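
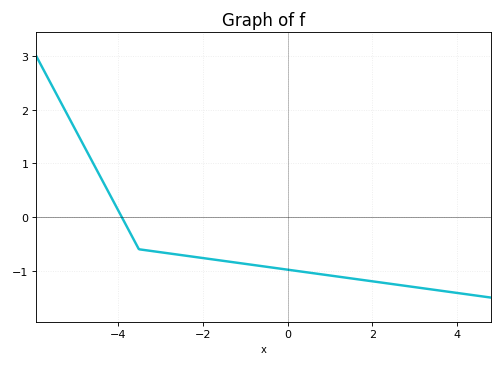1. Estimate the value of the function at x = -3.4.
-0.6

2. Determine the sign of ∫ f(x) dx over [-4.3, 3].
negative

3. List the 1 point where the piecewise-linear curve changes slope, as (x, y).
(-3.5, -0.6)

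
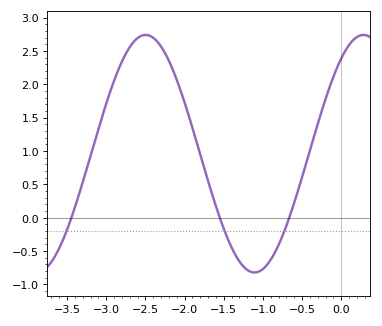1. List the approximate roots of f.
-3.44, -1.55, -0.664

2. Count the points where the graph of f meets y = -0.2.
3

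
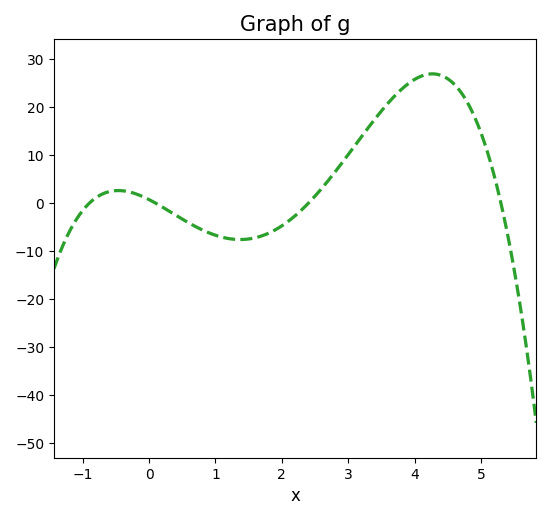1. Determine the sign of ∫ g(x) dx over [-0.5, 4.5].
positive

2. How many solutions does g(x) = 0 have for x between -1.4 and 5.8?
4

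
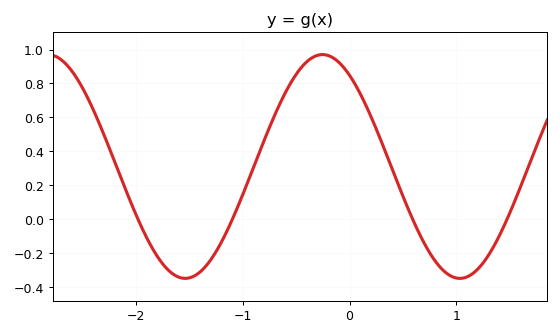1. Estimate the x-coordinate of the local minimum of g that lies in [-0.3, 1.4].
1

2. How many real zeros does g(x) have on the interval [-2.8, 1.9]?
4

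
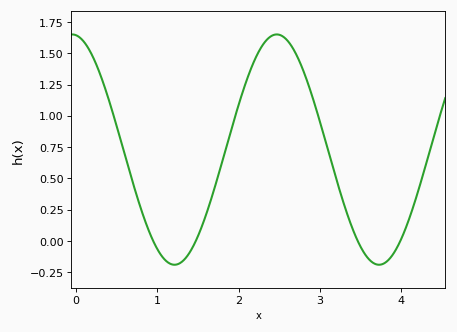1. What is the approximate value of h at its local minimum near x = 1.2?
-0.2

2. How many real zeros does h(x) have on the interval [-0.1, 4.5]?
4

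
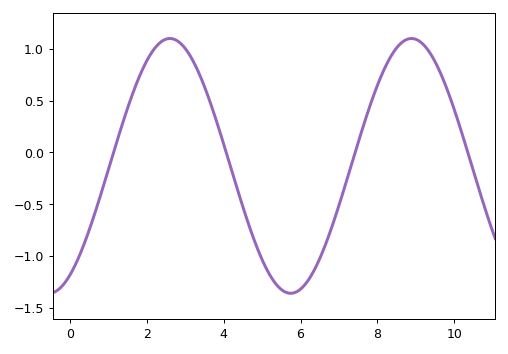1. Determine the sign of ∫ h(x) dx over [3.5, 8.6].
negative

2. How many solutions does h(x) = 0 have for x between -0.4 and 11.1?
4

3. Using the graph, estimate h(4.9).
-0.947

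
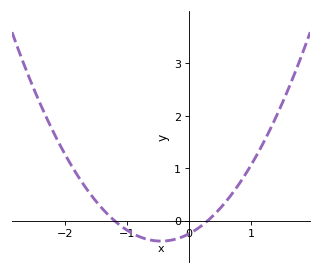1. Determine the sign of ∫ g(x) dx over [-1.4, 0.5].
negative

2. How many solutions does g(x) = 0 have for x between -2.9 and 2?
2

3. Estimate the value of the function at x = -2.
1.3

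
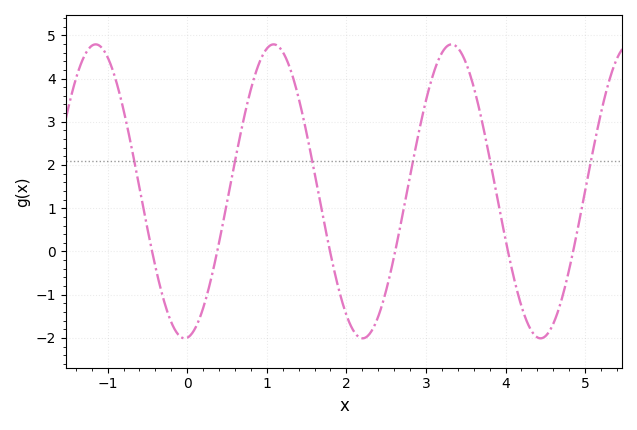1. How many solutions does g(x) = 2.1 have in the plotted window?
6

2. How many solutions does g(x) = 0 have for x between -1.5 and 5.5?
6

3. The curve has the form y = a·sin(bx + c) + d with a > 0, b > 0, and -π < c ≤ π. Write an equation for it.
y = 3.4sin(2.81x - 1.48) + 1.39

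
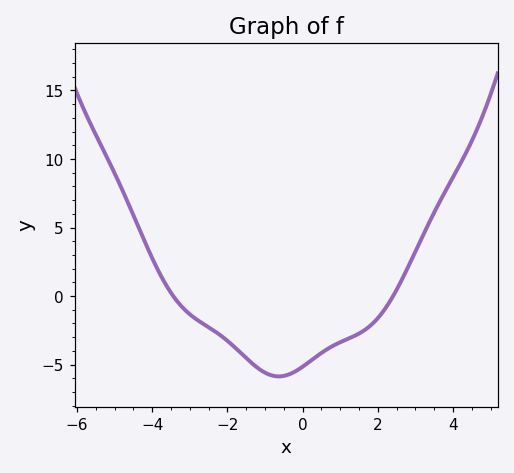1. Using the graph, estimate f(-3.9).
2.2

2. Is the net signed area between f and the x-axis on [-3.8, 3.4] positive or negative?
negative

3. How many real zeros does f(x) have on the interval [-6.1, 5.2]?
2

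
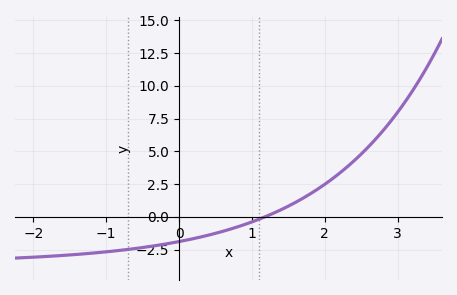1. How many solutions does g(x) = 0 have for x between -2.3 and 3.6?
1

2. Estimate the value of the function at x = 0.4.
-1.4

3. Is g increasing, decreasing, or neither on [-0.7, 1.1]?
increasing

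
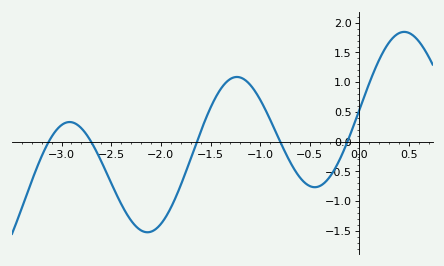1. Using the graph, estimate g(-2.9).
0.327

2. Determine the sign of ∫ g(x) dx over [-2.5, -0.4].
negative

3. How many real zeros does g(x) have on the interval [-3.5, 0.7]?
5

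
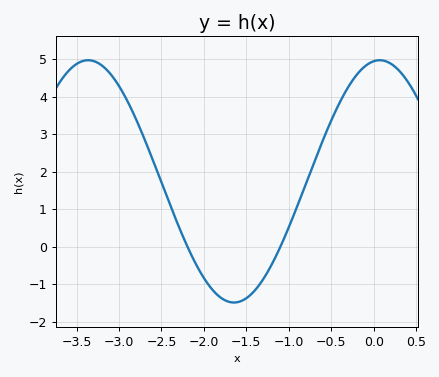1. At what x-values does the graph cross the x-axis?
-2.19, -1.1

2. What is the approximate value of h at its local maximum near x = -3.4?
4.97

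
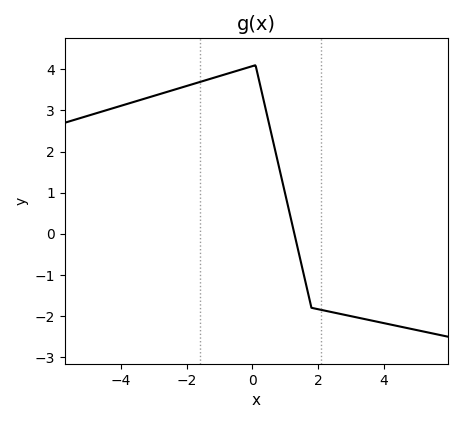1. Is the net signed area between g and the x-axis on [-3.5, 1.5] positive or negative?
positive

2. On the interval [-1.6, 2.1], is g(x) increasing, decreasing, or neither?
neither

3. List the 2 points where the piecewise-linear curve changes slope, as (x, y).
(0.1, 4.1); (1.8, -1.8)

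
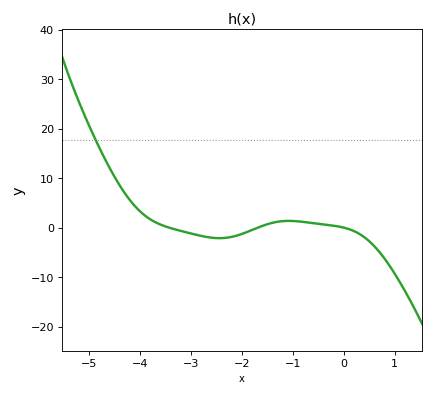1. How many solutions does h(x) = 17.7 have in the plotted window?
1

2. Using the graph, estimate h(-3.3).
-0.399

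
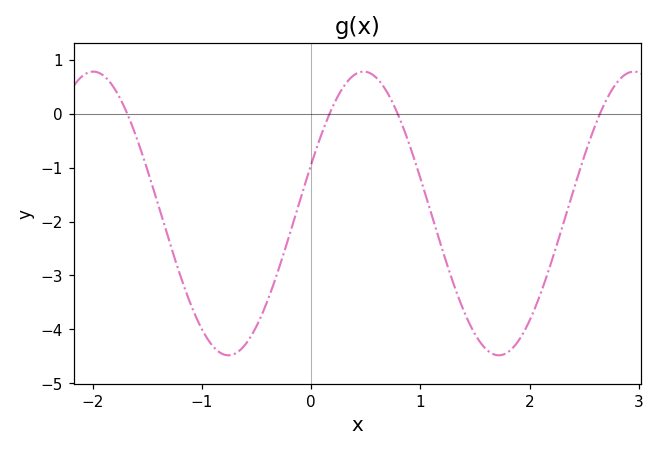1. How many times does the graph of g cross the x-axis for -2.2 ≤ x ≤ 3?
4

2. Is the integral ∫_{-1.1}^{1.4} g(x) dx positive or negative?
negative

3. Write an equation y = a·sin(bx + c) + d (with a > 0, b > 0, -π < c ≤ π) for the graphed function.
y = 2.63sin(2.5x + 0.35) - 1.85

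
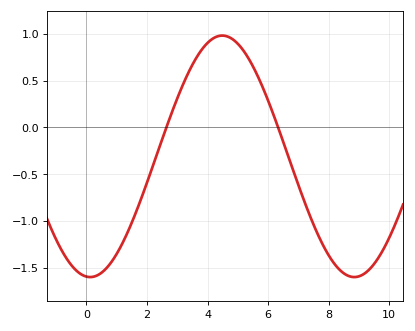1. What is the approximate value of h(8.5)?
-1.55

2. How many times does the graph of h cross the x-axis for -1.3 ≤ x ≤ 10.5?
2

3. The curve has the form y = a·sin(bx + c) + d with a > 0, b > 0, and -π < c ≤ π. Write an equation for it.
y = 1.29sin(0.72x - 1.7) - 0.31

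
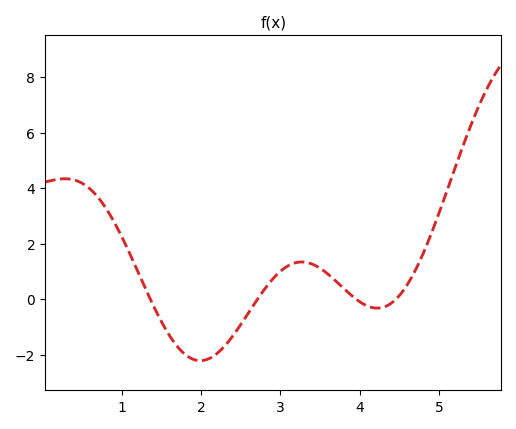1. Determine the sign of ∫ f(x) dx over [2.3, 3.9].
positive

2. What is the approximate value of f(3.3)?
1.4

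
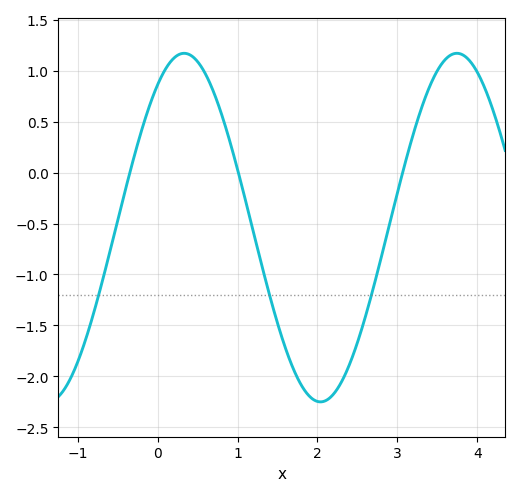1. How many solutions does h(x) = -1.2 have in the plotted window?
3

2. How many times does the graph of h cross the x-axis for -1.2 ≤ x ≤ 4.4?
3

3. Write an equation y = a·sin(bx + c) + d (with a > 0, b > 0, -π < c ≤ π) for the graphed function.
y = 1.71sin(1.8x + 0.96) - 0.54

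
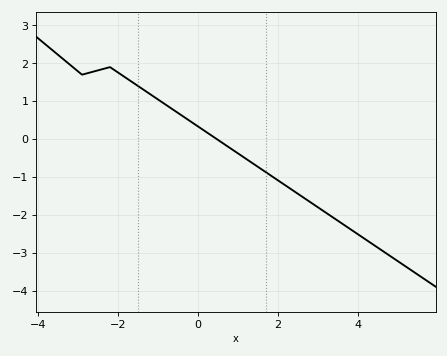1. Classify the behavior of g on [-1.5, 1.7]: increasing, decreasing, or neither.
decreasing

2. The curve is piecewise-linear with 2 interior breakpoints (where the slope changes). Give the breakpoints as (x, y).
(-2.9, 1.7); (-2.2, 1.9)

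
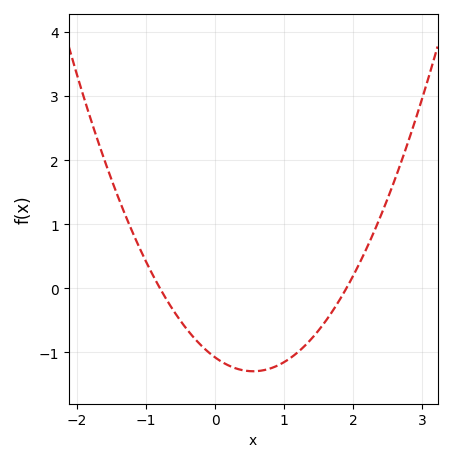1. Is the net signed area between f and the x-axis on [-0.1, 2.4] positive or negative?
negative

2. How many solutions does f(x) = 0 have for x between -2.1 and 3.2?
2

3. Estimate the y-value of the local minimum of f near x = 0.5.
-1.29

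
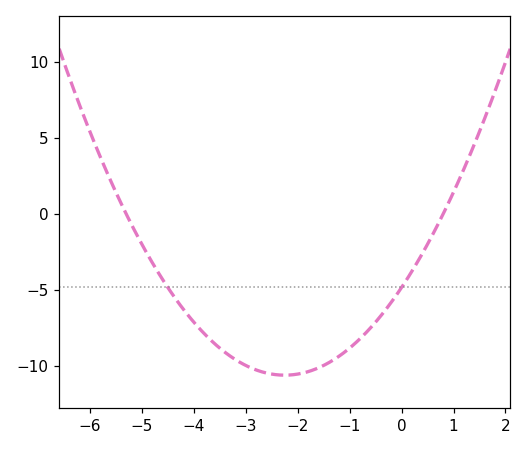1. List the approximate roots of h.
-5.4, 0.8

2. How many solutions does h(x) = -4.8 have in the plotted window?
2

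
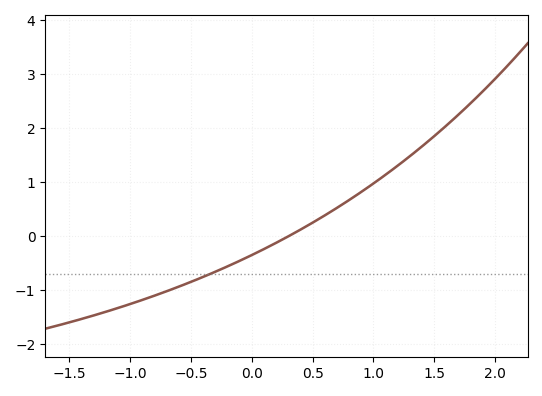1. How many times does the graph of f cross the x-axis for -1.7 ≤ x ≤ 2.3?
1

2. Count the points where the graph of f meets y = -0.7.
1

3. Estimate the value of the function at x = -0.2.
-0.6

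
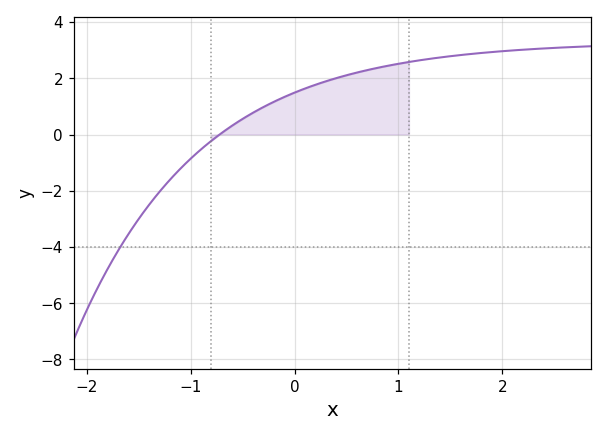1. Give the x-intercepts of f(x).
-0.7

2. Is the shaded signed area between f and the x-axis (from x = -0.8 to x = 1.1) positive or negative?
positive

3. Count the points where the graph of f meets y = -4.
1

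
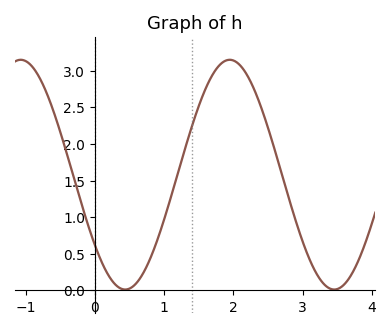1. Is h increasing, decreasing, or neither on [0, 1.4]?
neither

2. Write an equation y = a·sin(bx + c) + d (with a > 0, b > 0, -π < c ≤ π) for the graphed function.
y = 1.57sin(2.1x - 2.5) + 1.58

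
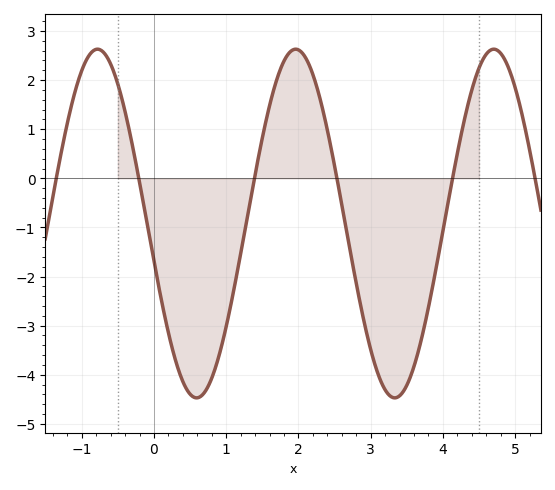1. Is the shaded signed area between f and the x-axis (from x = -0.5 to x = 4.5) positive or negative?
negative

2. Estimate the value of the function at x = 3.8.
-2.63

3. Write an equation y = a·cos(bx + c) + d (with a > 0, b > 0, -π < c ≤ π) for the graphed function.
y = 3.55cos(2.29x + 1.79) - 0.92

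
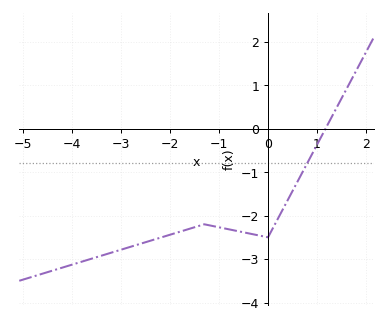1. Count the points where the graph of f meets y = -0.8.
1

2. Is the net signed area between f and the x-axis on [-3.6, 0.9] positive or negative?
negative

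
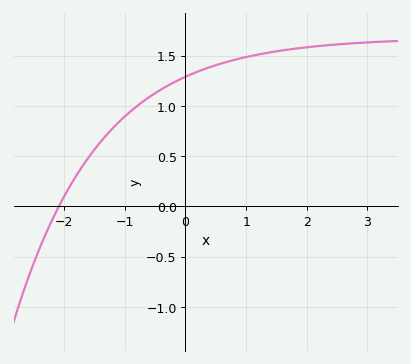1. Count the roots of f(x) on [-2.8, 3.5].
1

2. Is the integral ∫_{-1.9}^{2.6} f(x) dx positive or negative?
positive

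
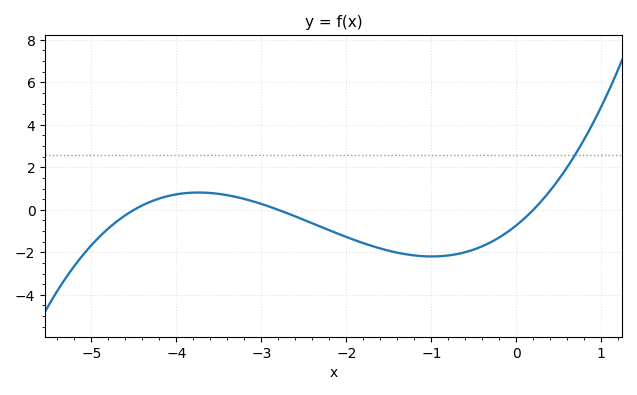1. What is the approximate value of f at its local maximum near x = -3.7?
0.8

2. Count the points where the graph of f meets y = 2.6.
1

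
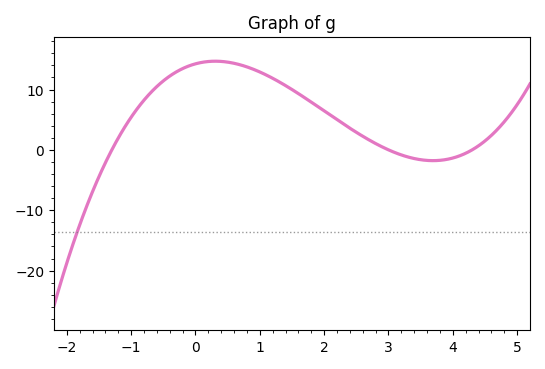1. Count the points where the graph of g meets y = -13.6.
1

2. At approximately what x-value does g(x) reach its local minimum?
3.7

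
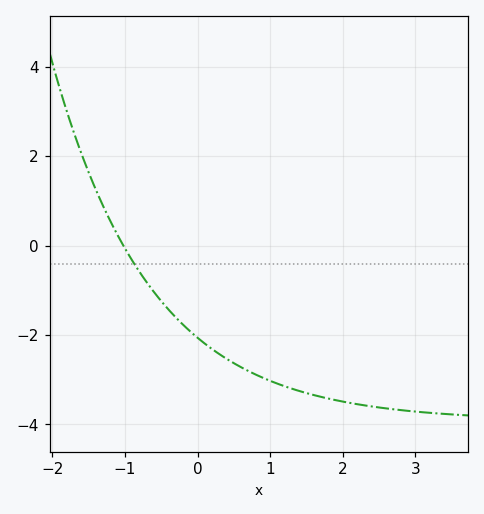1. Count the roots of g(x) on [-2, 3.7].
1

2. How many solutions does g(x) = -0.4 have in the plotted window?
1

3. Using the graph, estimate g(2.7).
-3.66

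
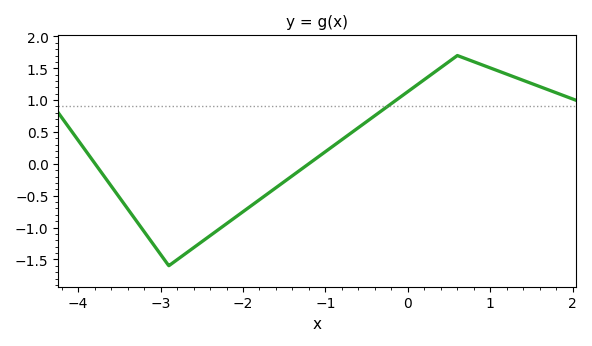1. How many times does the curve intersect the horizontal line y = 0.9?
1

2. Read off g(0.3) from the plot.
1.4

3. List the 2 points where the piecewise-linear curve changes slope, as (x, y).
(-2.9, -1.6); (0.6, 1.7)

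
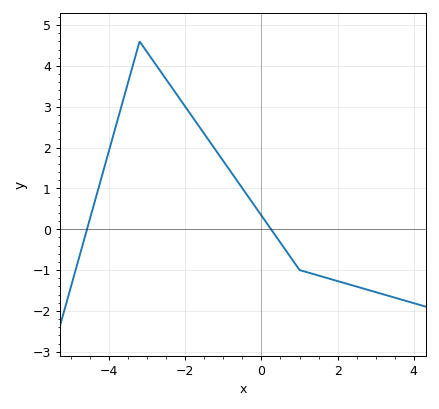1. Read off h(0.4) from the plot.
-0.2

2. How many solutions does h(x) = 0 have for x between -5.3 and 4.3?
2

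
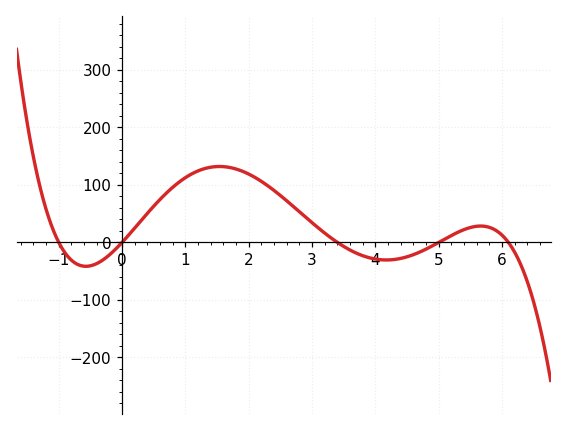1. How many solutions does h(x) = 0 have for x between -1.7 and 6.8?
5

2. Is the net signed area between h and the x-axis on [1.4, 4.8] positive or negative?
positive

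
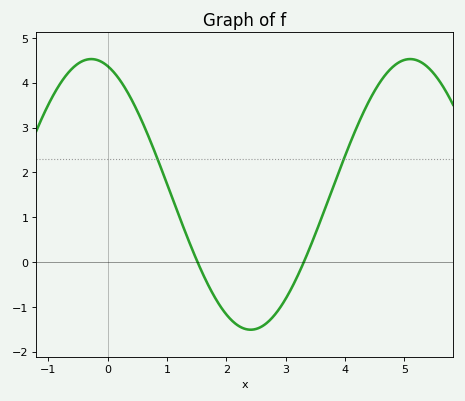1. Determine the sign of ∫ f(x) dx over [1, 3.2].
negative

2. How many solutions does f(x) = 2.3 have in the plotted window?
2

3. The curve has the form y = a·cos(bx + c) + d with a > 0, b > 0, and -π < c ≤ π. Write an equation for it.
y = 3.02cos(1.17x + 0.322) + 1.51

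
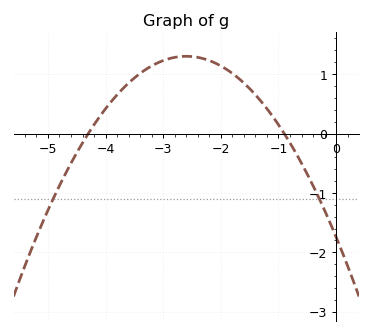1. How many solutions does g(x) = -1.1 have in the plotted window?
2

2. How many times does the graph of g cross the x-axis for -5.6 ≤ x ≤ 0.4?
2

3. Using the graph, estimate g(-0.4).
-0.877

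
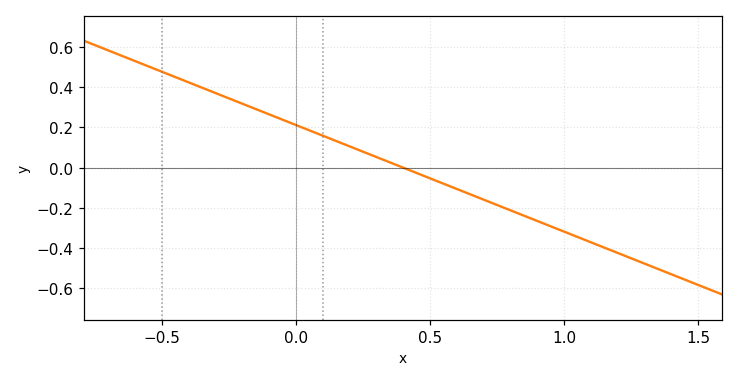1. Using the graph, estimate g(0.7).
-0.159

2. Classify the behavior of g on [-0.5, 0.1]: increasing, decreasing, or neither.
decreasing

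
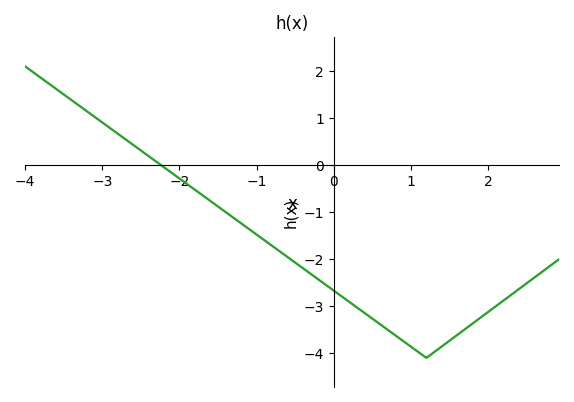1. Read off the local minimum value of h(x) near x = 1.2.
-4.1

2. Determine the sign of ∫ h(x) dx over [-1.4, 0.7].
negative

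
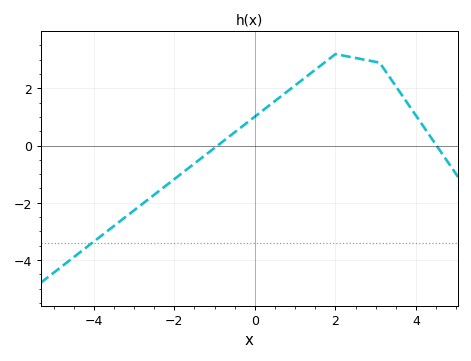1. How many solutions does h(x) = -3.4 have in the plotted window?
1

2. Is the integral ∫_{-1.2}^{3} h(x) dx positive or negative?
positive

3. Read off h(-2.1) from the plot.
-1.2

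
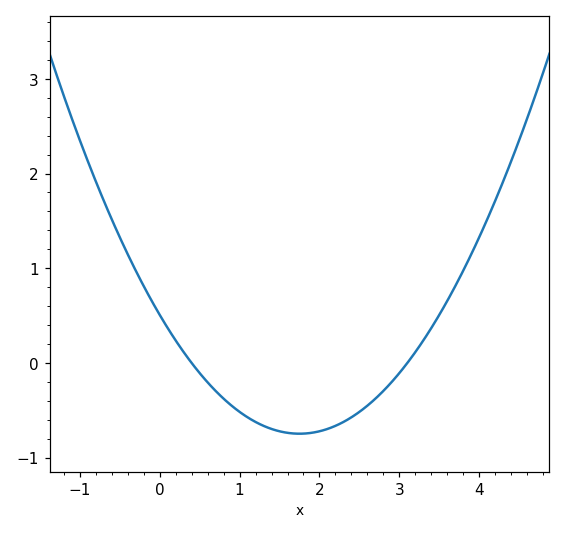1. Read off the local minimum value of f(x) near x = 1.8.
-0.747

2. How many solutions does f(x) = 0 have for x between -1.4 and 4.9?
2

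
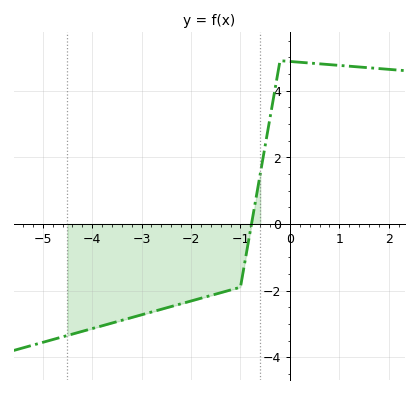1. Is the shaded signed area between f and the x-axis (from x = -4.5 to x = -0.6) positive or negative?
negative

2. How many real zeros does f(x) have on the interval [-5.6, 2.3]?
1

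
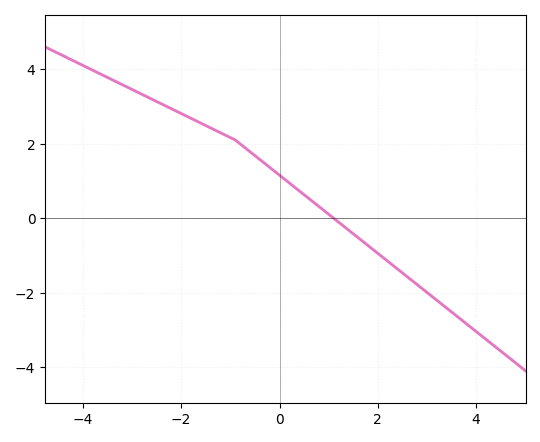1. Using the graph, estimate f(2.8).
-1.8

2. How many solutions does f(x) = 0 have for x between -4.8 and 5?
1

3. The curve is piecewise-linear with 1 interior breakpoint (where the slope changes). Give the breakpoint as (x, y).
(-0.9, 2.1)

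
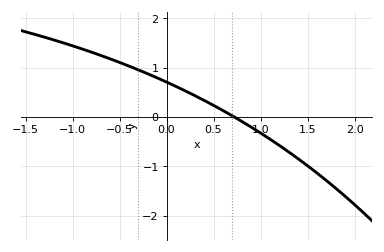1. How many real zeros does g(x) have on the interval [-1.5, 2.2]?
1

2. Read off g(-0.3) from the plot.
1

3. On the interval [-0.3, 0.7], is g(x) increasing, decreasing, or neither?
decreasing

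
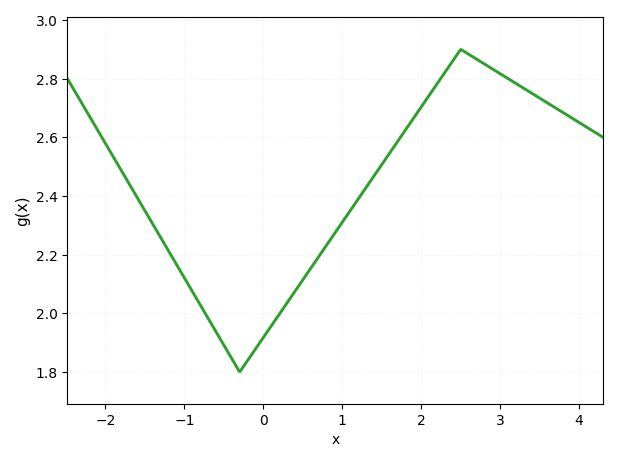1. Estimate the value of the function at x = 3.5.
2.74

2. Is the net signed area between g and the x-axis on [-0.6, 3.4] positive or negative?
positive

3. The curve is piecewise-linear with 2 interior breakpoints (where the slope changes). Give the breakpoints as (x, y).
(-0.3, 1.8); (2.5, 2.9)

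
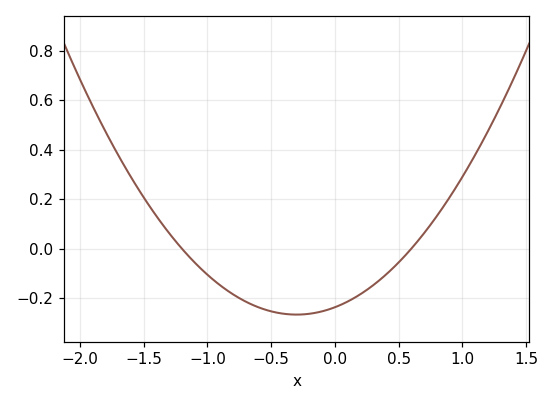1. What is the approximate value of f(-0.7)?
-0.215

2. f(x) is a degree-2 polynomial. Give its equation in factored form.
y = 0.33(x + 1.2)(x - 0.6)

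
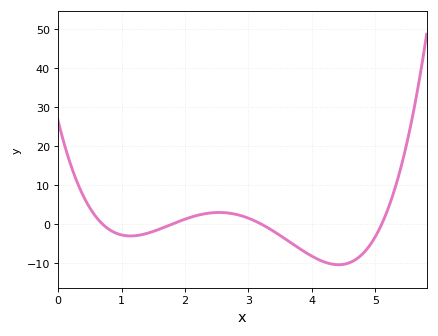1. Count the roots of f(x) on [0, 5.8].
4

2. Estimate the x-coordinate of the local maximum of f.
2.5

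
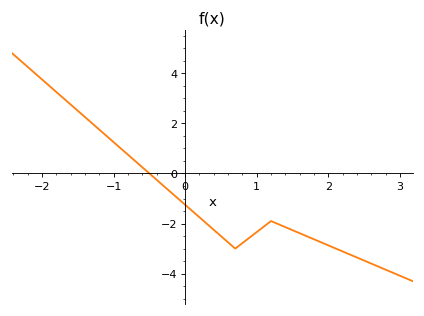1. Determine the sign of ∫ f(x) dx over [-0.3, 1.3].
negative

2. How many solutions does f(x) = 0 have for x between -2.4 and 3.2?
1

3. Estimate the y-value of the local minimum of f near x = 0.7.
-3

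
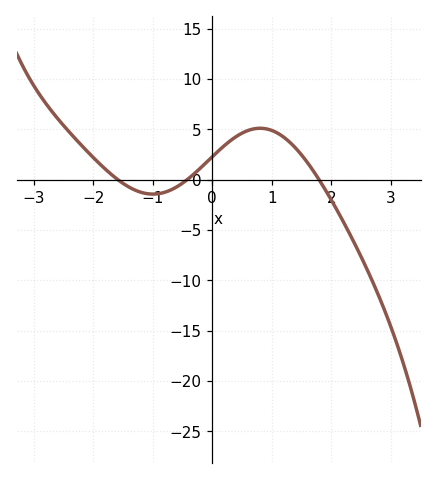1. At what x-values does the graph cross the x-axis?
-1.6, -0.4, 1.8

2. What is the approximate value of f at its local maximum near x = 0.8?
5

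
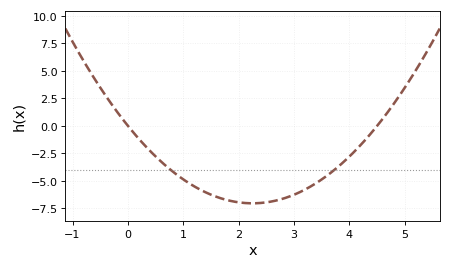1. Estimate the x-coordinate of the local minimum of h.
2.3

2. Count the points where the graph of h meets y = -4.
2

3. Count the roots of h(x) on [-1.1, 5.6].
2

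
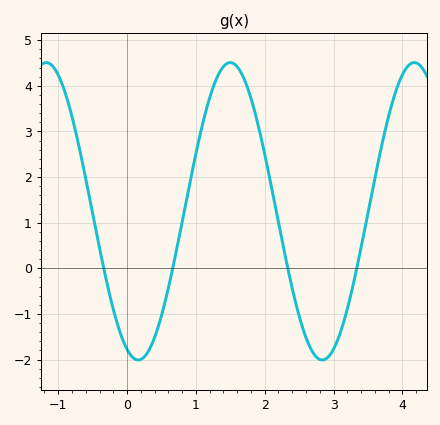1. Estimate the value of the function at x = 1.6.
4.4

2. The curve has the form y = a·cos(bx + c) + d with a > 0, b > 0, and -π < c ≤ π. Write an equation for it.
y = 3.26cos(2.4x + 2.8) + 1.25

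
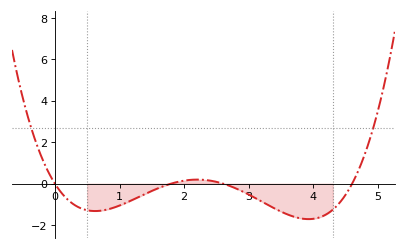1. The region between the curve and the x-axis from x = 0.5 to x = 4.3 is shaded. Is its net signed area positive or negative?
negative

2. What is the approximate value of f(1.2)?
-0.788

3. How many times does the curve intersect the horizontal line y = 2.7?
2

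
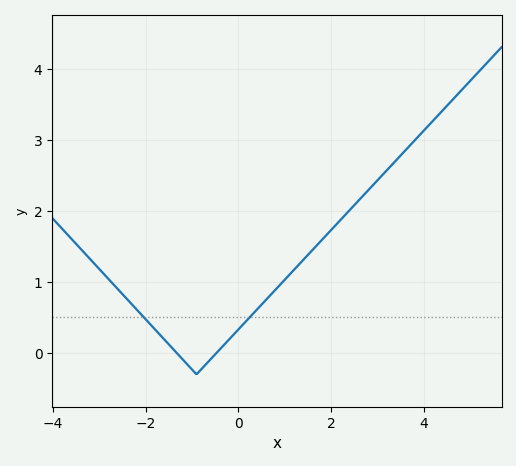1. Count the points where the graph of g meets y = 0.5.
2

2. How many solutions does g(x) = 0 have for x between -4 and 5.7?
2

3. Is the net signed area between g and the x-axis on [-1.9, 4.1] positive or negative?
positive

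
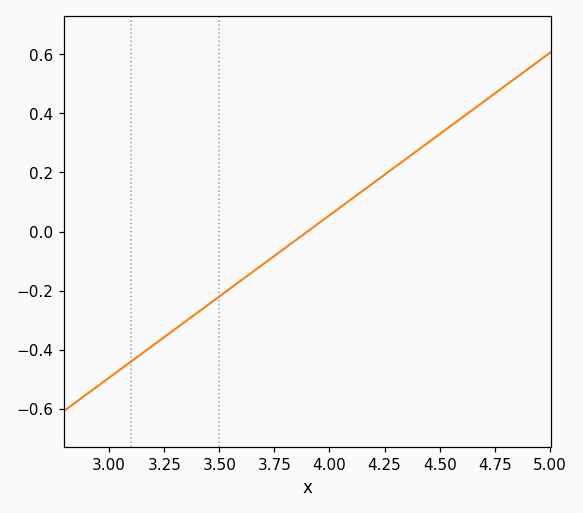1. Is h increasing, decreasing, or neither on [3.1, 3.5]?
increasing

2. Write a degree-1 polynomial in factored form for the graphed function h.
y = 0.55(x - 3.9)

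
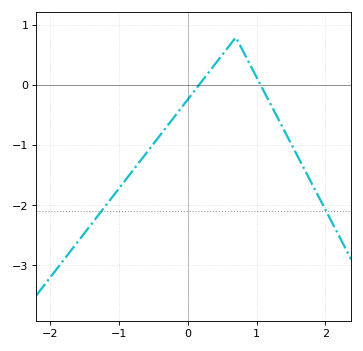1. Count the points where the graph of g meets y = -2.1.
2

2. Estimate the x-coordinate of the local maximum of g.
0.699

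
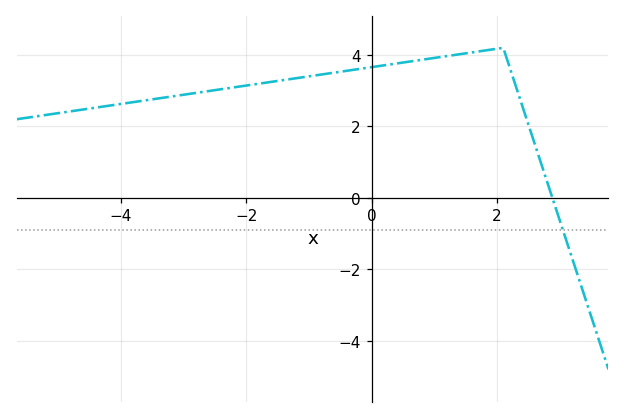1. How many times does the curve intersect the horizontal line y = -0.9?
1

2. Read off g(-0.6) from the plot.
3.5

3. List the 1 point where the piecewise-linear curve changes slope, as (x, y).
(2.1, 4.2)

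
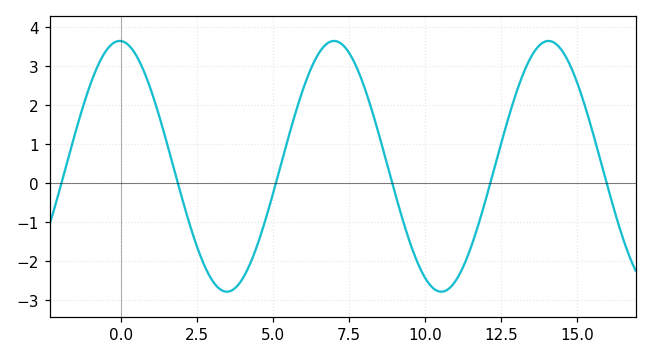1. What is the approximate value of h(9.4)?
-1.3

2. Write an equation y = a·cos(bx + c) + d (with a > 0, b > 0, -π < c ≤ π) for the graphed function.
y = 3.22cos(0.89x + 0.05) + 0.43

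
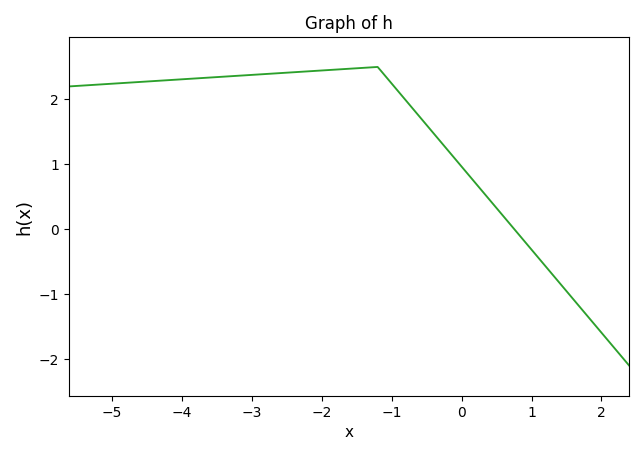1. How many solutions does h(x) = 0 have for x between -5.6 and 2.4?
1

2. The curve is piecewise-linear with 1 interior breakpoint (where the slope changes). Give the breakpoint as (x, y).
(-1.2, 2.5)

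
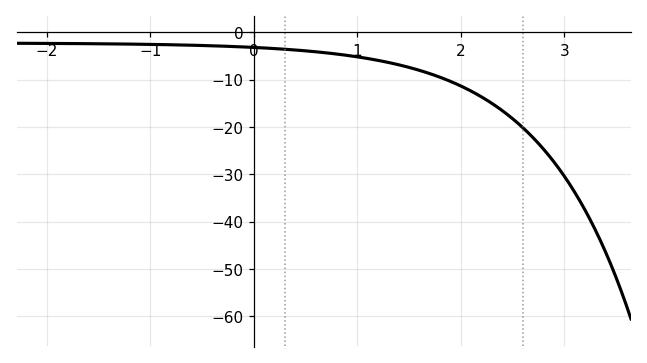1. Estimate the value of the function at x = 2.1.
-12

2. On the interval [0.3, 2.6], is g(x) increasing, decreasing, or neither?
decreasing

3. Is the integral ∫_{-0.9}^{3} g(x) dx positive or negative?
negative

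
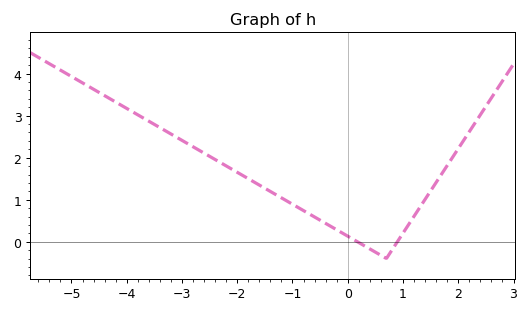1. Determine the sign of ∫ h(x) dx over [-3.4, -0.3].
positive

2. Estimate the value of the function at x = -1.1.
1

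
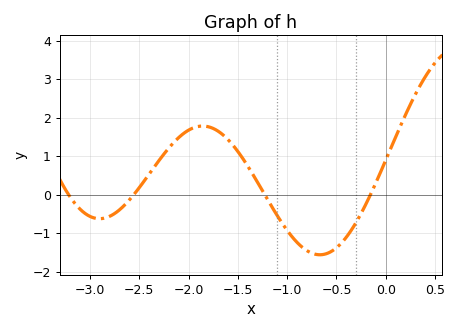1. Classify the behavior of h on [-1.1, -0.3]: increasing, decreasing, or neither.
neither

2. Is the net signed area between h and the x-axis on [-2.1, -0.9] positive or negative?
positive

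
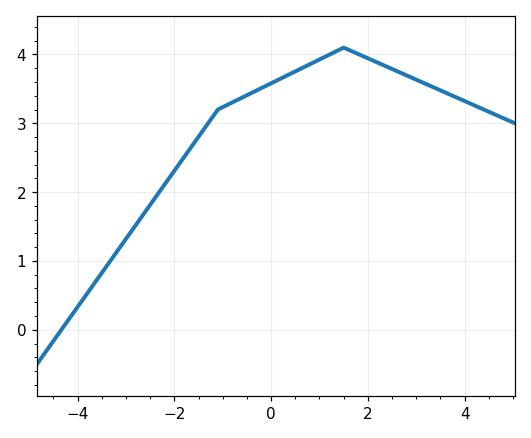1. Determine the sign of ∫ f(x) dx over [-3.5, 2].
positive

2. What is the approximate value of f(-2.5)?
1.81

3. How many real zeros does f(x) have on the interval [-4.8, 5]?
1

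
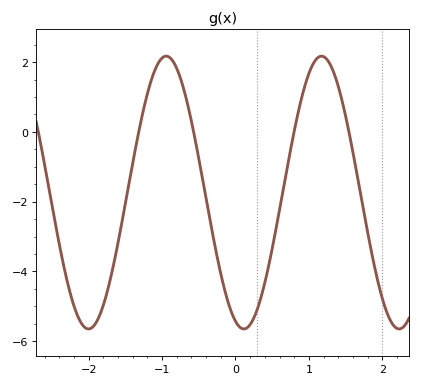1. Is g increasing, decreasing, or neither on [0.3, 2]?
neither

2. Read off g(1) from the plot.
1.6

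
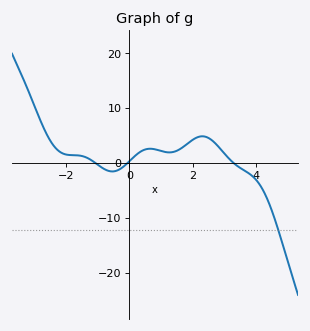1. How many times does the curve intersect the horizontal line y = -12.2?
1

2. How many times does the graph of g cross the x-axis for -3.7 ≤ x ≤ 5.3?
3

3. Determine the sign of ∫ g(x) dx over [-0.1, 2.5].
positive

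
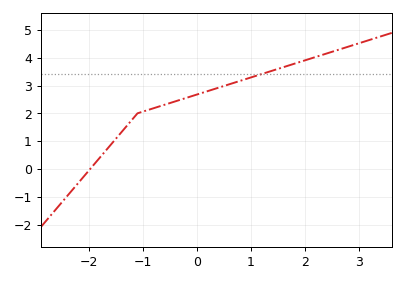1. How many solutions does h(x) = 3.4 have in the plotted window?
1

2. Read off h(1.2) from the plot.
3.42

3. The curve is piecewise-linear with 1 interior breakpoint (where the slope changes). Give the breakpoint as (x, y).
(-1.1, 2)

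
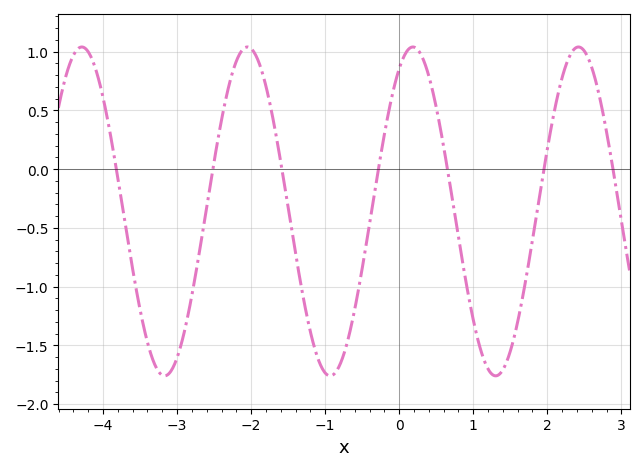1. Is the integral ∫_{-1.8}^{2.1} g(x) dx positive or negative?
negative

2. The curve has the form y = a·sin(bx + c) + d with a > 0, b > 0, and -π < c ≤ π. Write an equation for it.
y = 1.4sin(2.8x + 1) - 0.36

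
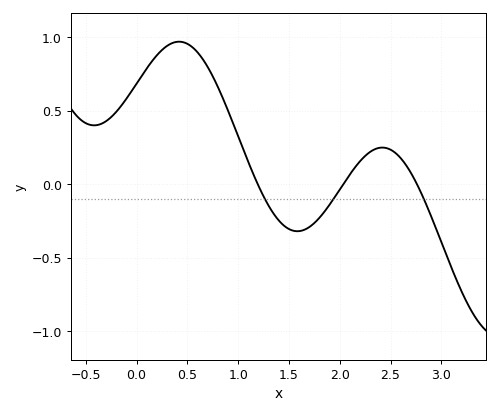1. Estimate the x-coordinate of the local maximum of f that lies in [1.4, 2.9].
2.4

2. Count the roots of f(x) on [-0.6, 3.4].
3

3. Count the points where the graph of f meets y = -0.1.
3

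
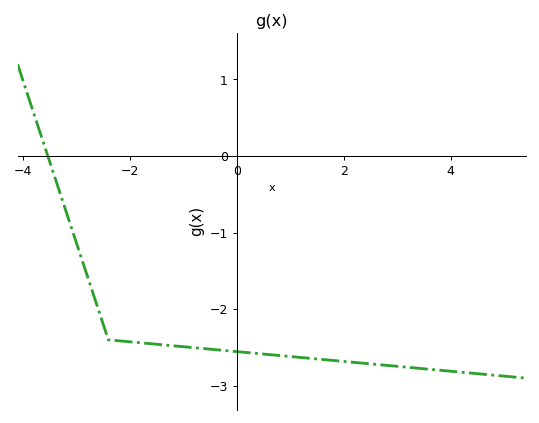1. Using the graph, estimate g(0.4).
-2.6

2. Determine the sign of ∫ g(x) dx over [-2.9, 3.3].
negative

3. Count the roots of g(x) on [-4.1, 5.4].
1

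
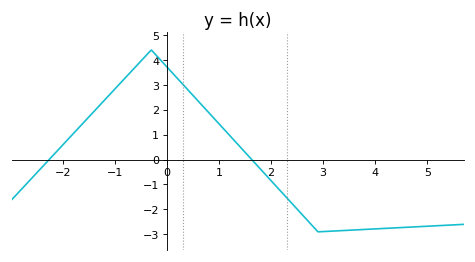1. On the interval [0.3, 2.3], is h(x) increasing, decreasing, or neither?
decreasing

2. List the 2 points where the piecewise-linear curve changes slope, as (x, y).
(-0.3, 4.4); (2.9, -2.9)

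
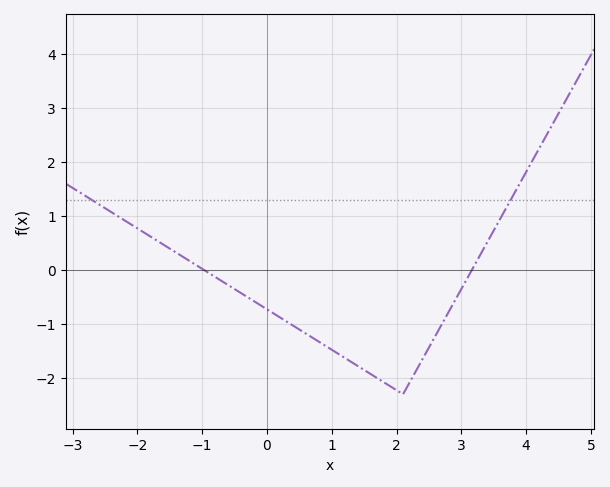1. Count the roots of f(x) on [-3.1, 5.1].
2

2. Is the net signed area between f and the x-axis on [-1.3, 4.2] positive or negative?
negative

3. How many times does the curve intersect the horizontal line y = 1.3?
2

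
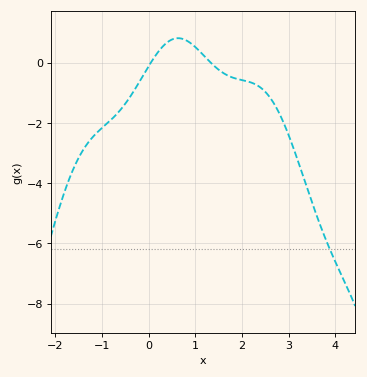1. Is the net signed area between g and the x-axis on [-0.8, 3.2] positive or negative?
negative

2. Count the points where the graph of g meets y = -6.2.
1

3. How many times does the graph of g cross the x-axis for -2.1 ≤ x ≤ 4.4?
2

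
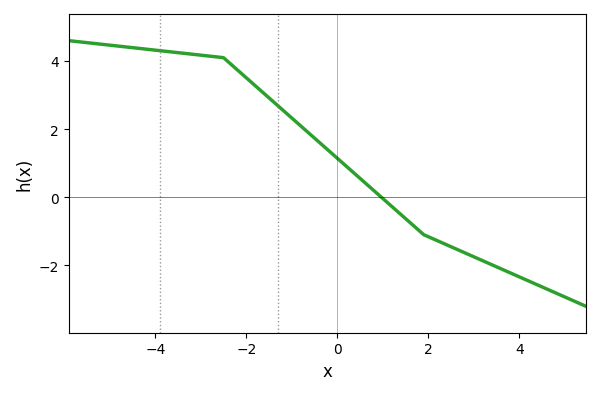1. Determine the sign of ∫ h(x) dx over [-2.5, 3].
positive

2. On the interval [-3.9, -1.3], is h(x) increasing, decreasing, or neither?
decreasing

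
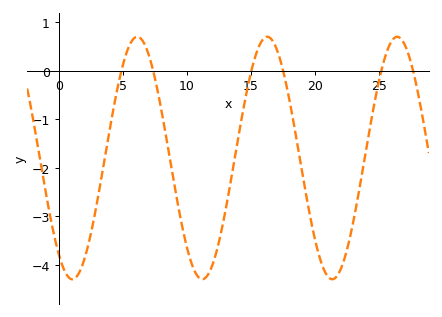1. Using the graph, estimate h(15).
0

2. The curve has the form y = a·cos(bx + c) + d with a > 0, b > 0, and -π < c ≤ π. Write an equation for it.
y = 2.5cos(0.62x + 2.5) - 1.8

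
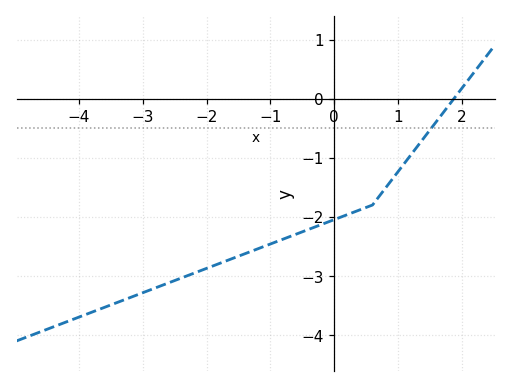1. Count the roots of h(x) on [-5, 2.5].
1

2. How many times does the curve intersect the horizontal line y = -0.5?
1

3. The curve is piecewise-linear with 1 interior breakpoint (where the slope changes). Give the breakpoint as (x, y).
(0.6, -1.8)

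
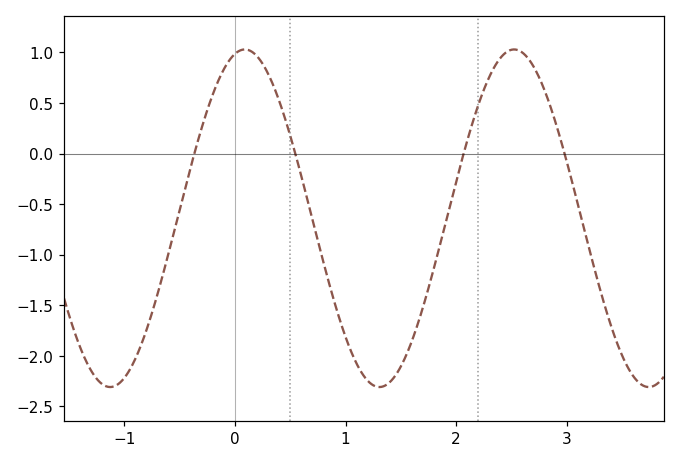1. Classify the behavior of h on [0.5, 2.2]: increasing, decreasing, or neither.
neither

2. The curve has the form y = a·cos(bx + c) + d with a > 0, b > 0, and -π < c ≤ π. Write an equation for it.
y = 1.67cos(2.58x - 0.23) - 0.64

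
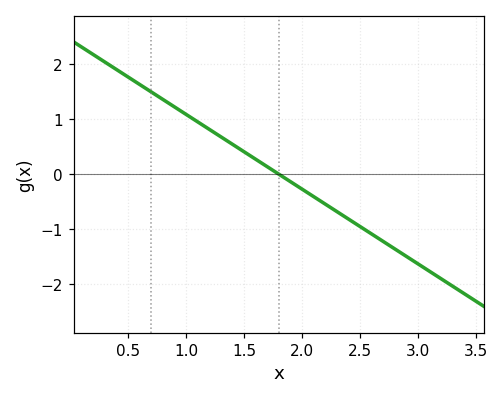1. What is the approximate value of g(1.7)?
0.1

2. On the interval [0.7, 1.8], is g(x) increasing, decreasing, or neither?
decreasing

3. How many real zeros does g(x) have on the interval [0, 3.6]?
1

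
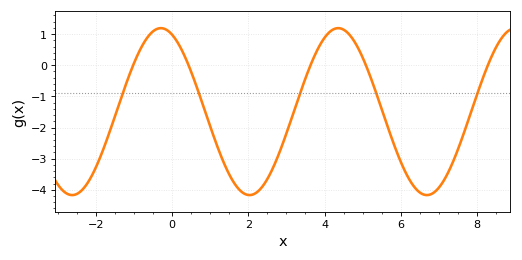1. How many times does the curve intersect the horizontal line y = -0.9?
5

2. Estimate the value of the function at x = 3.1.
-1.8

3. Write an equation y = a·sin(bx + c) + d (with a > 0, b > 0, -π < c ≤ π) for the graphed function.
y = 2.68sin(1.4x + 2) - 1.49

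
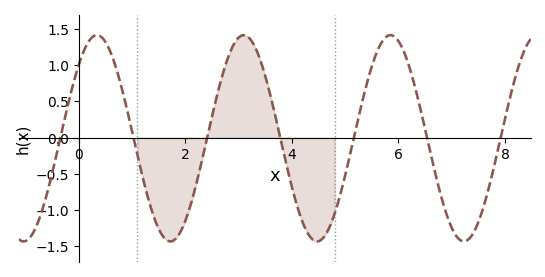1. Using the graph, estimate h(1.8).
-1.4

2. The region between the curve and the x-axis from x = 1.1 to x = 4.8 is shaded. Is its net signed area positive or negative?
negative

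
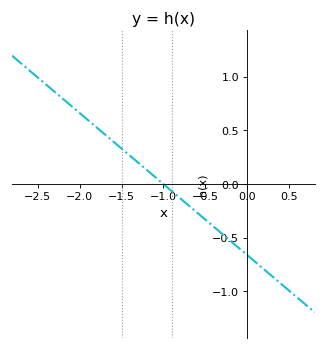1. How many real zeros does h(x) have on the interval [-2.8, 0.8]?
1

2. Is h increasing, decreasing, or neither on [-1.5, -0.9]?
decreasing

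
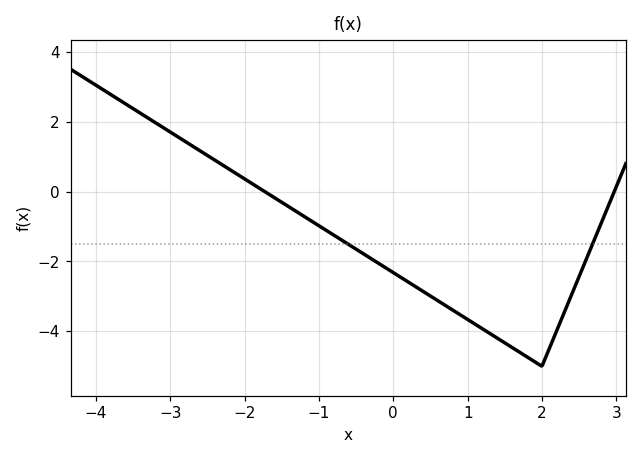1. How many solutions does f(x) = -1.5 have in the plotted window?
2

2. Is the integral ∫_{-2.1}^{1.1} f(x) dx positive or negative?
negative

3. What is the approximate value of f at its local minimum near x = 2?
-5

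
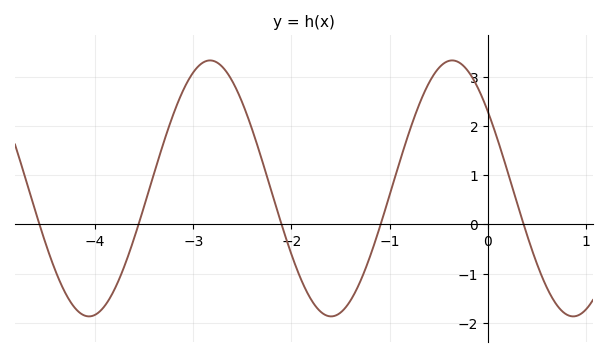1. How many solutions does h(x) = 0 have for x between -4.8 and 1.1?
5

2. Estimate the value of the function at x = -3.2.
2.2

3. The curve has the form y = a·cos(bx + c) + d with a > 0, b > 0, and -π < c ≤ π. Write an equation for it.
y = 2.6cos(2.5x + 0.93) + 0.73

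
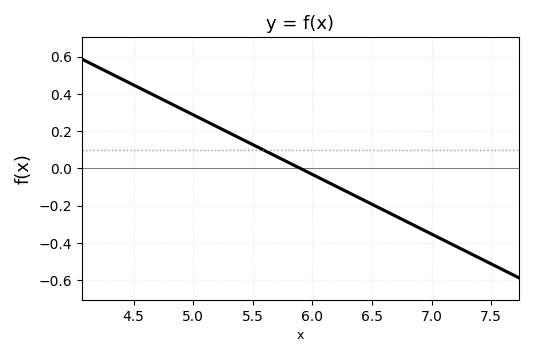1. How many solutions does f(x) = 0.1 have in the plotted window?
1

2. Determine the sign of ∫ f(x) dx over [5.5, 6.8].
negative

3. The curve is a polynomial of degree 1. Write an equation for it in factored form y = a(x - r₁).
y = -0.32(x - 5.9)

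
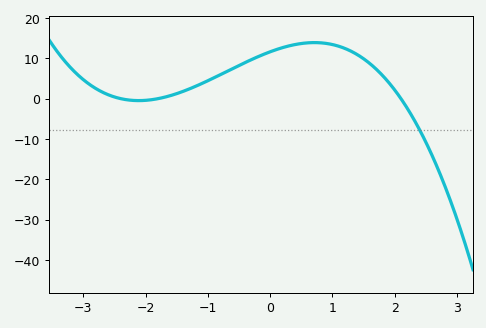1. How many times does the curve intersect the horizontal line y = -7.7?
1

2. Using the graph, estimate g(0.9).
14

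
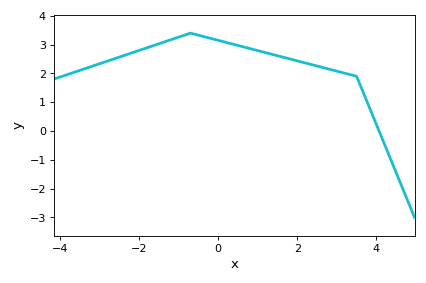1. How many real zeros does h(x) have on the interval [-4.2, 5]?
1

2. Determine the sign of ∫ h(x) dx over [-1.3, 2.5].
positive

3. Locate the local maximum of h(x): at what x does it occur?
-0.698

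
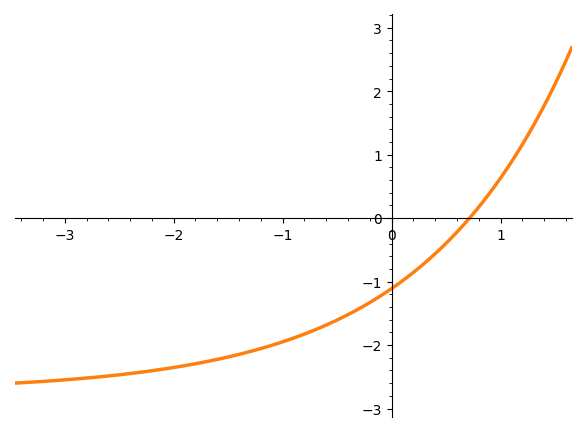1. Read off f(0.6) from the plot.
-0.2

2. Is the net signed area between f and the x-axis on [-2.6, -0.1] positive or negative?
negative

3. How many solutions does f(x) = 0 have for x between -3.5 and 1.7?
1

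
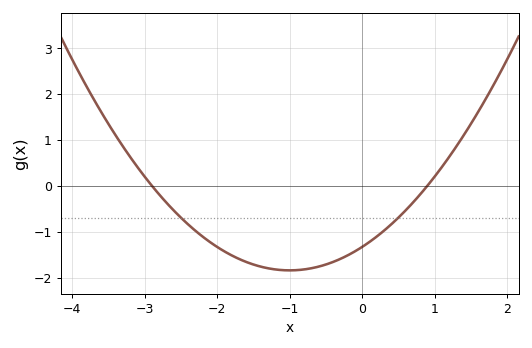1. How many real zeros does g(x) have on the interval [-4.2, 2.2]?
2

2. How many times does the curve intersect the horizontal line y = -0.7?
2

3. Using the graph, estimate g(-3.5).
1.3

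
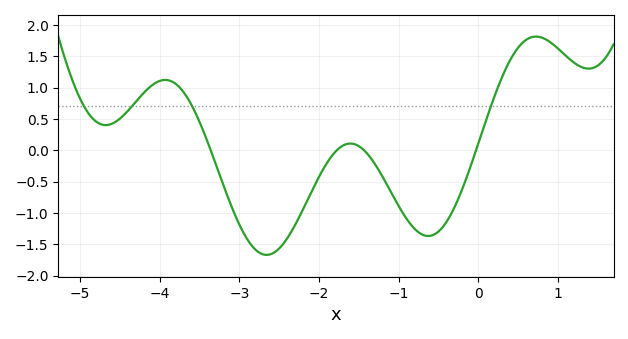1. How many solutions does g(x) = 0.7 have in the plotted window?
4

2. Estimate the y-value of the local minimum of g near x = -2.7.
-1.67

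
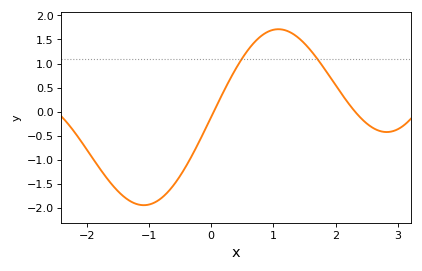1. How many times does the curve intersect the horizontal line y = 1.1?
2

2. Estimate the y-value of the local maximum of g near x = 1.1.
1.71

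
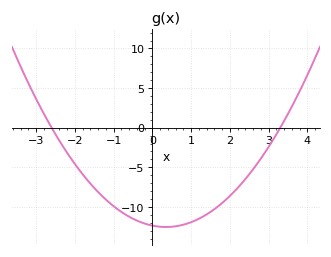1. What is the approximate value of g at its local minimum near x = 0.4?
-12.5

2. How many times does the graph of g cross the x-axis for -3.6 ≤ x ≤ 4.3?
2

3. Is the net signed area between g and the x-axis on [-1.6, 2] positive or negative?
negative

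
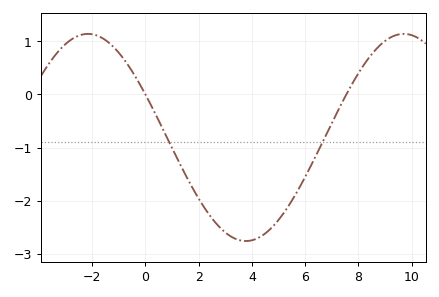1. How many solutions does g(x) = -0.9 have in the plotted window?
2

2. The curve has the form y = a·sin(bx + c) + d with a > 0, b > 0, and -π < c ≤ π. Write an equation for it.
y = 1.95sin(0.53x + 2.71) - 0.81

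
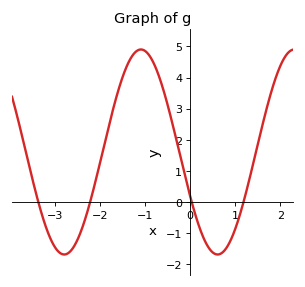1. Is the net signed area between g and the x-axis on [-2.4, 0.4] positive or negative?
positive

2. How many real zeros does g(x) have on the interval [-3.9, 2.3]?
4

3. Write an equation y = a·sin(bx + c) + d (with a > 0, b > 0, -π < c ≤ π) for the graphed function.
y = 3.29sin(1.9x - 2.7) + 1.61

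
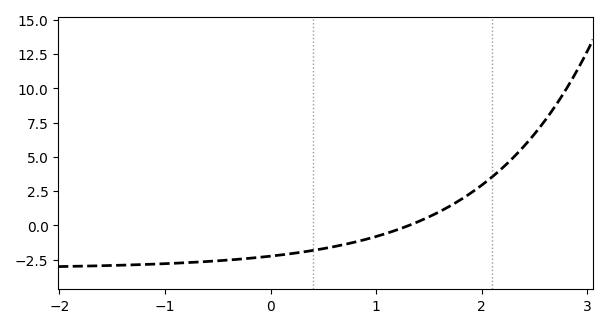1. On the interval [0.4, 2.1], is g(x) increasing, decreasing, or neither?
increasing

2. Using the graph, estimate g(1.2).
-0.4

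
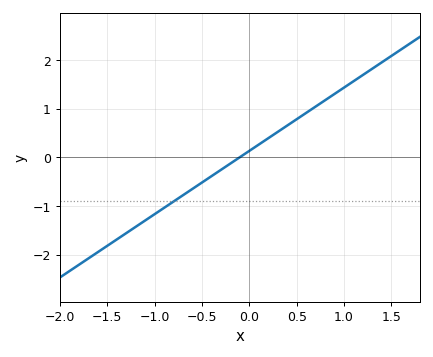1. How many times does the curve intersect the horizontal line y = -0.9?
1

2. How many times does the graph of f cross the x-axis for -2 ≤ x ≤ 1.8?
1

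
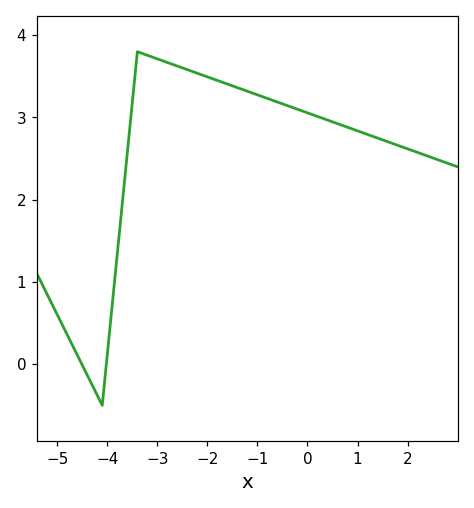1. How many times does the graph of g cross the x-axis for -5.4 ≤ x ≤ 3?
2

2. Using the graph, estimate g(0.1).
3.03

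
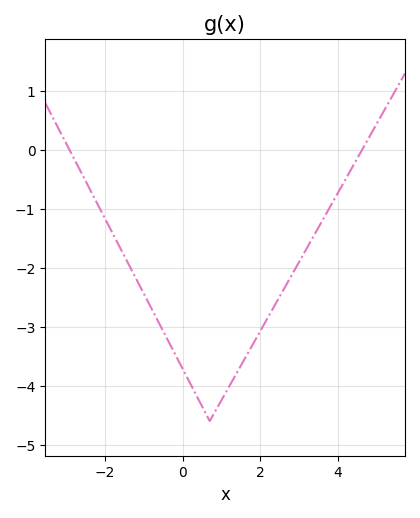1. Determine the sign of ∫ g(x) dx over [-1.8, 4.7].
negative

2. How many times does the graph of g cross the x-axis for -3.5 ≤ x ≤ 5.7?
2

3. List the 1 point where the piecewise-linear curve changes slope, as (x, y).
(0.7, -4.6)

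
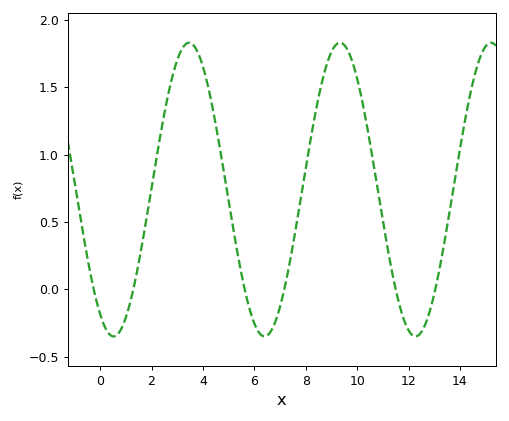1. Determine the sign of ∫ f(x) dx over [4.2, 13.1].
positive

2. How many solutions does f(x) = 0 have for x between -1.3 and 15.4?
6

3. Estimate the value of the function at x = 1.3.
0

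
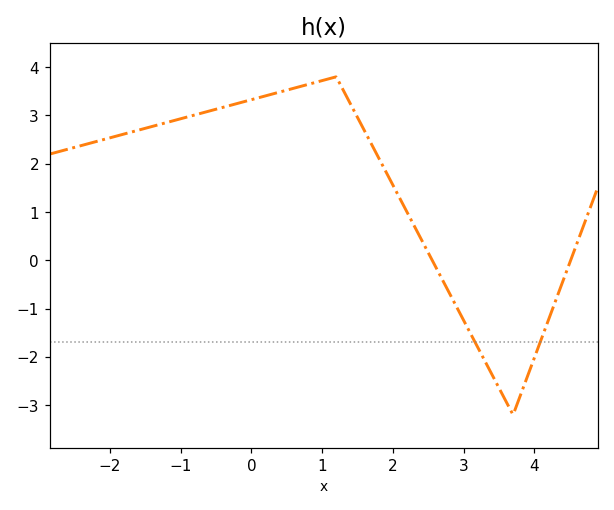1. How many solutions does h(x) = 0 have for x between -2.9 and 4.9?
2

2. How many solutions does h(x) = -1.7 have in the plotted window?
2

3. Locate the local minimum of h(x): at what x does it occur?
3.7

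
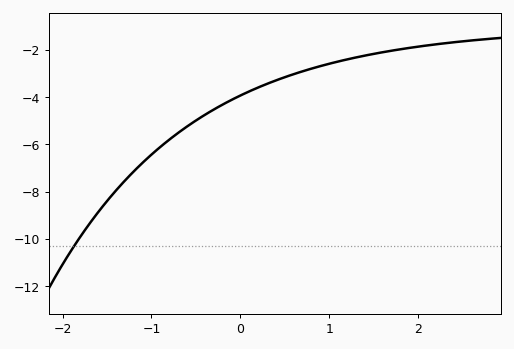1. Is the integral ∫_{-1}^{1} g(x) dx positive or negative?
negative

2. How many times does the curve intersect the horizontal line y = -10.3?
1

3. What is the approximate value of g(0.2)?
-3.6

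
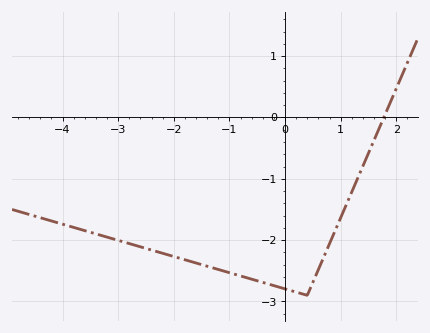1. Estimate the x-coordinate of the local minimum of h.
0.4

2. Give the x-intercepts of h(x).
1.8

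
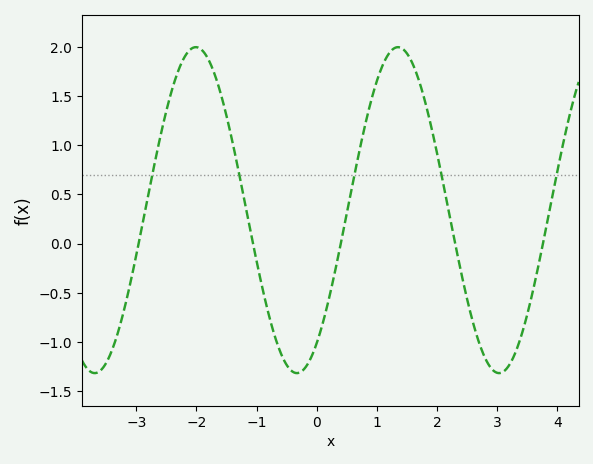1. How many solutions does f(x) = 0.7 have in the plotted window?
5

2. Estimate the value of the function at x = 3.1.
-1.3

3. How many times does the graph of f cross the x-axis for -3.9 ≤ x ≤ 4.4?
5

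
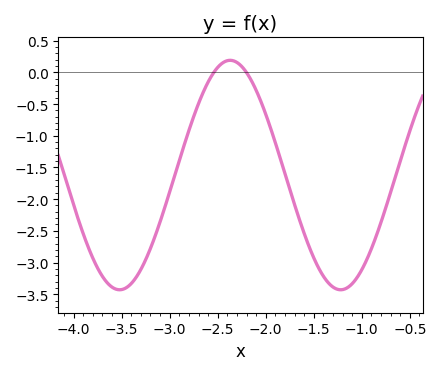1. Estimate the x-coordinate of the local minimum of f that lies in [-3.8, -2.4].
-3.5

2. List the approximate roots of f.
-2.5, -2.2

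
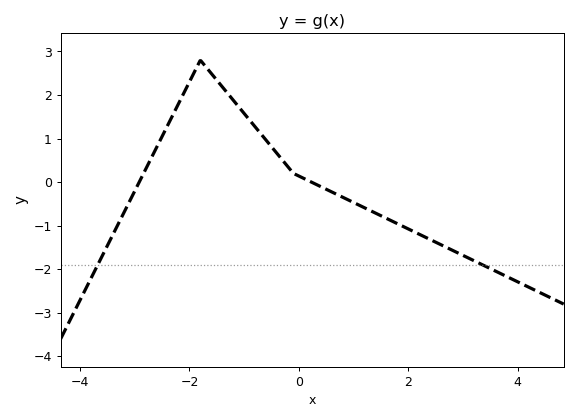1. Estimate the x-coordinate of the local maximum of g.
-1.8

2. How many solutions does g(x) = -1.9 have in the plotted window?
2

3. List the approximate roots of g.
-2.92, 0.229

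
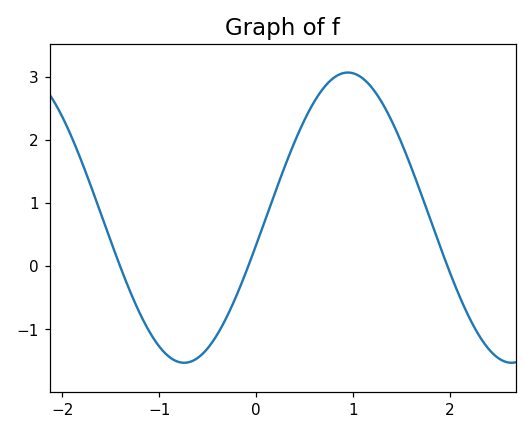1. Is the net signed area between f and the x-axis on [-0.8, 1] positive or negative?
positive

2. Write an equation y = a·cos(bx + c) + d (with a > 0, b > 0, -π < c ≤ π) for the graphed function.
y = 2.3cos(1.9x - 1.8) + 0.77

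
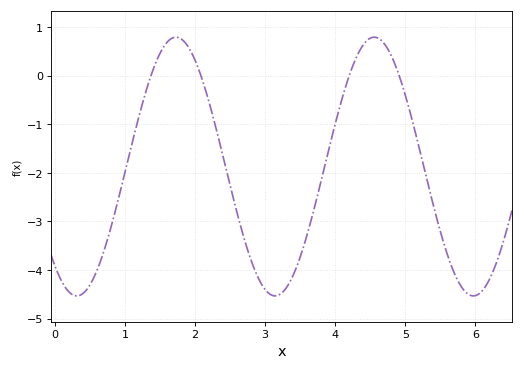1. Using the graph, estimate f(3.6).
-3.3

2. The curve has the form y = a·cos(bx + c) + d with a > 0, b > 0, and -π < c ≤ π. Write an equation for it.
y = 2.66cos(2.2x + 2.5) - 1.87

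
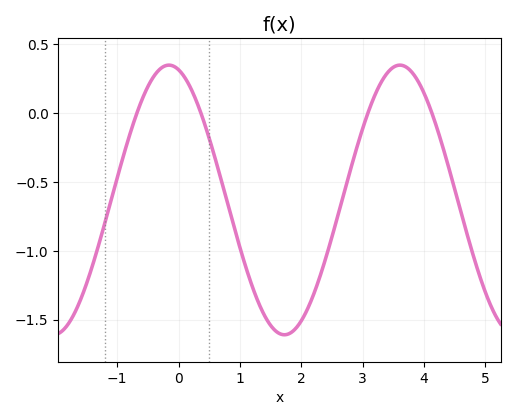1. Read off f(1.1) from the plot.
-1.1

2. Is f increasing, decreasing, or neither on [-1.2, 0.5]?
neither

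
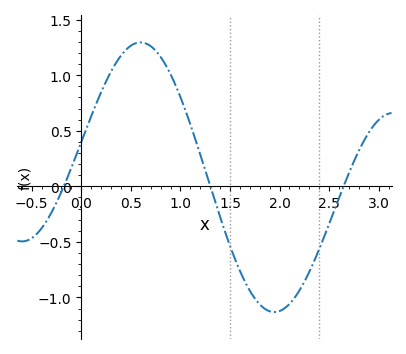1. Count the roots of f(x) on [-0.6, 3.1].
3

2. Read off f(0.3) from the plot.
1.05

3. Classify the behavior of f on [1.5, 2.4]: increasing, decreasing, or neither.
neither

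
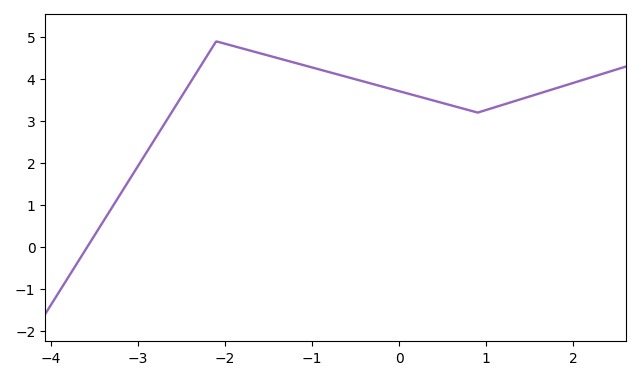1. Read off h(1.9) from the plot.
3.85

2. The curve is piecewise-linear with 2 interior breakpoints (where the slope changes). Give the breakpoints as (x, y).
(-2.1, 4.9); (0.9, 3.2)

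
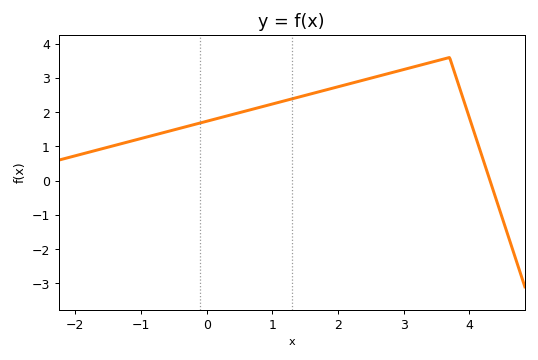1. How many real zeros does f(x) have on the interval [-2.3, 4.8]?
1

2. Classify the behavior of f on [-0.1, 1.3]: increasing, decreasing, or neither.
increasing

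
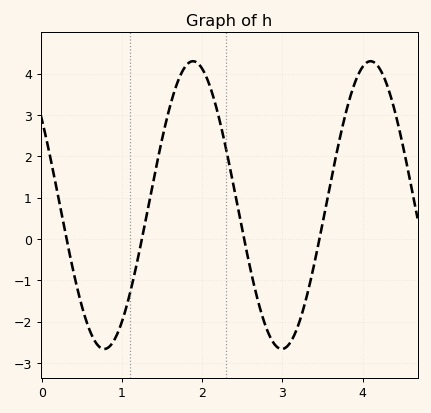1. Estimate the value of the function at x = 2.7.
-1.5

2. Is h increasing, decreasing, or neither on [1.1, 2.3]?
neither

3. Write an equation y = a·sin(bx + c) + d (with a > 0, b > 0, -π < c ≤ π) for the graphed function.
y = 3.48sin(2.8x + 2.5) + 0.82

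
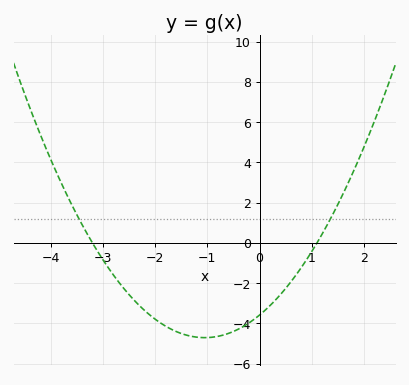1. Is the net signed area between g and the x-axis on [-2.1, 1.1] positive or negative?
negative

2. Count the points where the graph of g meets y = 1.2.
2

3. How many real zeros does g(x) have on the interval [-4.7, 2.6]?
2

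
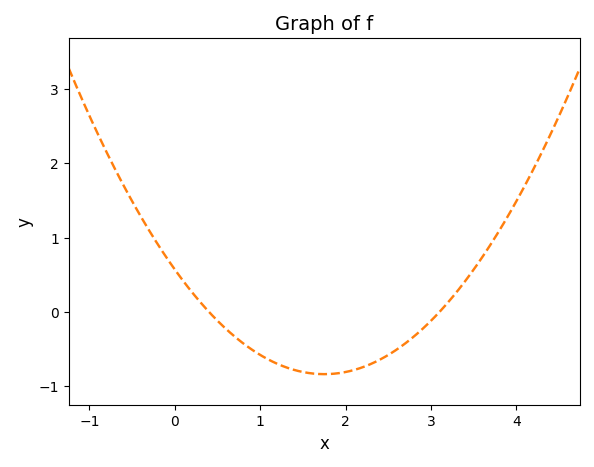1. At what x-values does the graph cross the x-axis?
0.4, 3.1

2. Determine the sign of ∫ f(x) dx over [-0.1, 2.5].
negative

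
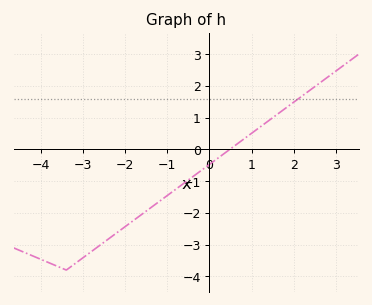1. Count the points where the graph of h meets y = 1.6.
1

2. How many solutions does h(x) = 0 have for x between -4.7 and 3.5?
1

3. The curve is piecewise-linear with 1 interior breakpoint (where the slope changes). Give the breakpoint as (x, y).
(-3.4, -3.8)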